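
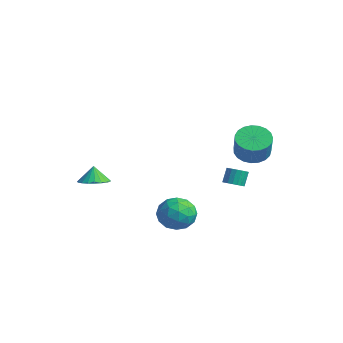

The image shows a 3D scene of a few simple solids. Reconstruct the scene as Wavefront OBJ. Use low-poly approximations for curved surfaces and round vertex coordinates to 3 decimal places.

v 1.221 -0.585 -3.72
v 1.974 0.108 -4.258
v 2.606 -1.268 -2.662
v 3.359 -0.575 -3.2
v 2.559 -0.124 -2.496
v 1.704 0.298 -3.15
v 2.876 -1.458 -3.77
v 2.021 -1.036 -4.424
v 2.997 -0.431 -4.289
v 2.802 0.393 -3.502
v 1.778 -1.553 -3.418
v 1.583 -0.729 -2.631
v 1.476 -0.179 -4.082
v 3.104 -0.981 -2.838
v 2.634 -0.716 -2.424
v 3.077 -0.309 -2.74
v 1.317 -0.067 -3.431
v 1.76 0.34 -3.747
v 2.104 0.204 -2.711
v 2.82 -1.5 -3.173
v 3.263 -1.093 -3.489
v 1.503 -0.851 -4.18
v 1.946 -0.444 -4.496
v 2.476 -1.364 -4.209
v 2.52 -0.088 -4.417
v 3.334 -0.489 -3.795
v 3.05 -1.008 -4.13
v 2.547 -0.76 -4.514
v 2.405 0.396 -3.954
v 3.219 -0.005 -3.332
v 2.749 0.26 -2.918
v 2.246 0.508 -3.302
v 3.006 0.079 -3.972
v 1.361 -1.155 -3.588
v 2.175 -1.556 -2.966
v 2.334 -1.668 -3.618
v 1.831 -1.42 -4.002
v 1.246 -0.671 -3.125
v 2.06 -1.072 -2.503
v 2.033 -0.4 -2.406
v 1.53 -0.152 -2.79
v 1.574 -1.239 -2.948
v -3.179 -2.448 -2.801
v -2.536 -1.78 -2.726
v -3.461 -2.292 -1.759
v -2.847 -1.58 -2.84
v -3.215 -1.53 -2.948
v -3.577 -1.639 -3.03
v -3.87 -1.888 -3.072
v -4.044 -2.234 -3.067
v -4.067 -2.616 -3.017
v -3.938 -2.97 -2.928
v -3.677 -3.233 -2.818
v -3.33 -3.361 -2.705
v -2.956 -3.33 -2.608
v -2.622 -3.147 -2.545
v -2.383 -2.843 -2.525
v -2.282 -2.471 -2.554
v -2.336 -2.095 -2.625
v 3.348 3.535 0.649
v 4 2.989 0.104
v 4.744 2.539 1.446
v 4.092 3.085 1.991
v 4.192 3.362 0.122
v 4.937 2.912 1.465
v 4.238 3.765 0.232
v 4.983 3.315 1.574
v 4.131 4.128 0.413
v 4.875 3.678 1.756
v 3.888 4.389 0.636
v 4.632 3.938 1.978
v 3.551 4.502 0.86
v 4.296 4.051 2.203
v 3.179 4.448 1.048
v 3.924 3.997 2.391
v 2.837 4.236 1.167
v 3.582 3.785 2.51
v 2.583 3.903 1.197
v 3.328 3.452 2.539
v 2.461 3.506 1.131
v 3.206 3.056 2.474
v 2.492 3.115 0.982
v 3.237 2.664 2.325
v 2.671 2.796 0.776
v 3.416 2.345 2.118
v 2.967 2.605 0.547
v 3.712 2.154 1.89
v 3.329 2.575 0.336
v 4.074 2.124 1.679
v 3.694 2.711 0.18
v 4.439 2.26 1.522
v 2.945 2.615 -1.826
v 3.454 2.95 -1.857
v 3.223 3.38 -0.984
v 2.715 3.045 -0.954
v 3.272 3.106 -1.982
v 3.041 3.537 -1.11
v 3.024 3.165 -2.077
v 2.793 3.596 -1.204
v 2.761 3.115 -2.122
v 2.53 3.546 -1.249
v 2.535 2.966 -2.108
v 2.304 3.397 -1.236
v 2.389 2.748 -2.039
v 2.158 3.178 -1.166
v 2.354 2.503 -1.927
v 2.124 2.933 -1.055
v 2.437 2.28 -1.796
v 2.206 2.71 -0.923
v 2.619 2.123 -1.67
v 2.388 2.554 -0.798
v 2.867 2.064 -1.576
v 2.636 2.495 -0.703
v 3.13 2.114 -1.531
v 2.899 2.545 -0.658
v 3.356 2.263 -1.544
v 3.125 2.694 -0.672
v 3.502 2.482 -1.614
v 3.271 2.912 -0.741
v 3.536 2.727 -1.725
v 3.306 3.157 -0.853
f 1 38 17
f 38 12 41
f 17 41 6
f 38 41 17
f 1 17 13
f 17 6 18
f 13 18 2
f 17 18 13
f 1 13 22
f 13 2 23
f 22 23 8
f 13 23 22
f 1 22 34
f 22 8 37
f 34 37 11
f 22 37 34
f 1 34 38
f 34 11 42
f 38 42 12
f 34 42 38
f 2 18 29
f 18 6 32
f 29 32 10
f 18 32 29
f 6 41 19
f 41 12 40
f 19 40 5
f 41 40 19
f 12 42 39
f 42 11 35
f 39 35 3
f 42 35 39
f 11 37 36
f 37 8 24
f 36 24 7
f 37 24 36
f 8 23 28
f 23 2 25
f 28 25 9
f 23 25 28
f 4 30 16
f 30 10 31
f 16 31 5
f 30 31 16
f 4 16 14
f 16 5 15
f 14 15 3
f 16 15 14
f 4 14 21
f 14 3 20
f 21 20 7
f 14 20 21
f 4 21 26
f 21 7 27
f 26 27 9
f 21 27 26
f 4 26 30
f 26 9 33
f 30 33 10
f 26 33 30
f 5 31 19
f 31 10 32
f 19 32 6
f 31 32 19
f 3 15 39
f 15 5 40
f 39 40 12
f 15 40 39
f 7 20 36
f 20 3 35
f 36 35 11
f 20 35 36
f 9 27 28
f 27 7 24
f 28 24 8
f 27 24 28
f 10 33 29
f 33 9 25
f 29 25 2
f 33 25 29
f 44 43 46
f 44 46 45
f 46 43 47
f 46 47 45
f 47 43 48
f 47 48 45
f 48 43 49
f 48 49 45
f 49 43 50
f 49 50 45
f 50 43 51
f 50 51 45
f 51 43 52
f 51 52 45
f 52 43 53
f 52 53 45
f 53 43 54
f 53 54 45
f 54 43 55
f 54 55 45
f 55 43 56
f 55 56 45
f 56 43 57
f 56 57 45
f 57 43 58
f 57 58 45
f 58 43 59
f 58 59 45
f 59 43 44
f 59 44 45
f 61 60 64
f 61 64 62
f 62 64 65
f 62 65 63
f 64 60 66
f 64 66 65
f 65 66 67
f 65 67 63
f 66 60 68
f 66 68 67
f 67 68 69
f 67 69 63
f 68 60 70
f 68 70 69
f 69 70 71
f 69 71 63
f 70 60 72
f 70 72 71
f 71 72 73
f 71 73 63
f 72 60 74
f 72 74 73
f 73 74 75
f 73 75 63
f 74 60 76
f 74 76 75
f 75 76 77
f 75 77 63
f 76 60 78
f 76 78 77
f 77 78 79
f 77 79 63
f 78 60 80
f 78 80 79
f 79 80 81
f 79 81 63
f 80 60 82
f 80 82 81
f 81 82 83
f 81 83 63
f 82 60 84
f 82 84 83
f 83 84 85
f 83 85 63
f 84 60 86
f 84 86 85
f 85 86 87
f 85 87 63
f 86 60 88
f 86 88 87
f 87 88 89
f 87 89 63
f 88 60 90
f 88 90 89
f 89 90 91
f 89 91 63
f 90 60 61
f 90 61 91
f 91 61 62
f 91 62 63
f 93 92 96
f 93 96 94
f 94 96 97
f 94 97 95
f 96 92 98
f 96 98 97
f 97 98 99
f 97 99 95
f 98 92 100
f 98 100 99
f 99 100 101
f 99 101 95
f 100 92 102
f 100 102 101
f 101 102 103
f 101 103 95
f 102 92 104
f 102 104 103
f 103 104 105
f 103 105 95
f 104 92 106
f 104 106 105
f 105 106 107
f 105 107 95
f 106 92 108
f 106 108 107
f 107 108 109
f 107 109 95
f 108 92 110
f 108 110 109
f 109 110 111
f 109 111 95
f 110 92 112
f 110 112 111
f 111 112 113
f 111 113 95
f 112 92 114
f 112 114 113
f 113 114 115
f 113 115 95
f 114 92 116
f 114 116 115
f 115 116 117
f 115 117 95
f 116 92 118
f 116 118 117
f 117 118 119
f 117 119 95
f 118 92 120
f 118 120 119
f 119 120 121
f 119 121 95
f 120 92 93
f 120 93 121
f 121 93 94
f 121 94 95



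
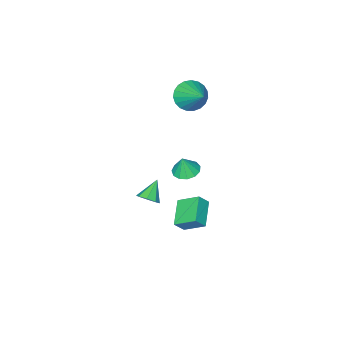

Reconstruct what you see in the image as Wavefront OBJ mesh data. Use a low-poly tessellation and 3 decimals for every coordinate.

v 1.88 0.621 2.411
v 2.377 0.101 2.284
v 2.14 0.619 3.429
v 2.57 0.461 2.235
v 2.544 0.871 2.242
v 2.308 1.202 2.303
v 1.935 1.349 2.398
v 1.545 1.264 2.498
v 1.262 0.975 2.57
v 1.174 0.574 2.592
v 1.311 0.187 2.556
v 1.628 -0.061 2.475
v 2.025 -0.094 2.373
v -3.009 -4.583 2.43
v -2.635 -5.174 3.131
v -2.551 -3.037 3.49
v -2.307 -5.107 2.892
v -2.1 -4.95 2.573
v -2.051 -4.729 2.229
v -2.167 -4.483 1.92
v -2.428 -4.255 1.699
v -2.79 -4.083 1.605
v -3.19 -3.998 1.653
v -3.558 -4.014 1.836
v -3.832 -4.128 2.121
v -3.963 -4.322 2.46
v -3.929 -4.56 2.794
v -3.736 -4.803 3.065
v -3.418 -5.008 3.226
v -3.028 -5.139 3.25
v 4.193 0.425 1.294
v 4.506 -0.094 1.426
v 3.327 0.115 2.126
v 4.637 0.272 1.699
v 4.508 0.727 1.734
v 4.194 1.006 1.512
v 3.88 0.944 1.162
v 3.749 0.578 0.889
v 3.878 0.123 0.854
v 4.192 -0.155 1.076
v 0.221 -1.139 -2.629
v -0.295 -0.072 -1.902
v 1.327 -0.155 -3.287
v 0.81 0.912 -2.561
v 0.75 -1.312 -1.999
v 0.233 -0.245 -1.273
v 1.855 -0.328 -2.658
v 1.339 0.739 -1.931
f 2 1 4
f 2 4 3
f 4 1 5
f 4 5 3
f 5 1 6
f 5 6 3
f 6 1 7
f 6 7 3
f 7 1 8
f 7 8 3
f 8 1 9
f 8 9 3
f 9 1 10
f 9 10 3
f 10 1 11
f 10 11 3
f 11 1 12
f 11 12 3
f 12 1 13
f 12 13 3
f 13 1 2
f 13 2 3
f 15 14 17
f 15 17 16
f 17 14 18
f 17 18 16
f 18 14 19
f 18 19 16
f 19 14 20
f 19 20 16
f 20 14 21
f 20 21 16
f 21 14 22
f 21 22 16
f 22 14 23
f 22 23 16
f 23 14 24
f 23 24 16
f 24 14 25
f 24 25 16
f 25 14 26
f 25 26 16
f 26 14 27
f 26 27 16
f 27 14 28
f 27 28 16
f 28 14 29
f 28 29 16
f 29 14 30
f 29 30 16
f 30 14 15
f 30 15 16
f 32 31 34
f 32 34 33
f 34 31 35
f 34 35 33
f 35 31 36
f 35 36 33
f 36 31 37
f 36 37 33
f 37 31 38
f 37 38 33
f 38 31 39
f 38 39 33
f 39 31 40
f 39 40 33
f 40 31 32
f 40 32 33
f 42 44 41
f 45 42 41
f 41 44 43
f 43 45 41
f 42 48 44
f 46 42 45
f 46 48 42
f 44 48 43
f 47 45 43
f 43 48 47
f 47 46 45
f 48 46 47



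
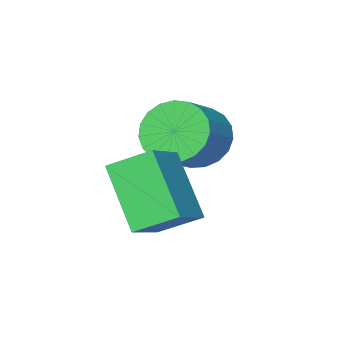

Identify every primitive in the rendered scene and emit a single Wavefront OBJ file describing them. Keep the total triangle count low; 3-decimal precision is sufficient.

v -0.843 1.078 0.906
v -0.903 -0.322 2.484
v 0.206 1.729 1.524
v 0.146 0.329 3.101
v 0.014 0.311 0.259
v -0.046 -1.089 1.836
v 1.063 0.962 0.876
v 1.003 -0.438 2.454
v -2.158 -1.452 2.224
v -1.515 -1.87 1.598
v -0.52 -1.346 2.269
v -1.162 -0.928 2.896
v -1.586 -1.507 1.418
v -0.59 -0.982 2.089
v -1.755 -1.134 1.378
v -0.759 -0.609 2.049
v -1.994 -0.816 1.484
v -0.998 -0.291 2.155
v -2.261 -0.608 1.718
v -1.266 -0.083 2.389
v -2.511 -0.546 2.04
v -1.515 -0.021 2.711
v -2.699 -0.641 2.393
v -1.704 -0.116 3.064
v -2.794 -0.876 2.718
v -1.798 -0.351 3.389
v -2.779 -1.21 2.957
v -1.783 -0.686 3.628
v -2.656 -1.587 3.069
v -1.661 -1.063 3.74
v -2.447 -1.94 3.036
v -1.452 -1.416 3.707
v -2.189 -2.209 2.862
v -1.193 -1.685 3.533
v -1.924 -2.347 2.578
v -0.929 -1.823 3.249
v -1.701 -2.33 2.233
v -0.705 -1.806 2.904
v -1.556 -2.162 1.886
v -0.56 -1.637 2.557
f 2 4 1
f 5 2 1
f 1 4 3
f 3 5 1
f 2 8 4
f 6 2 5
f 6 8 2
f 4 8 3
f 7 5 3
f 3 8 7
f 7 6 5
f 8 6 7
f 10 9 13
f 10 13 11
f 11 13 14
f 11 14 12
f 13 9 15
f 13 15 14
f 14 15 16
f 14 16 12
f 15 9 17
f 15 17 16
f 16 17 18
f 16 18 12
f 17 9 19
f 17 19 18
f 18 19 20
f 18 20 12
f 19 9 21
f 19 21 20
f 20 21 22
f 20 22 12
f 21 9 23
f 21 23 22
f 22 23 24
f 22 24 12
f 23 9 25
f 23 25 24
f 24 25 26
f 24 26 12
f 25 9 27
f 25 27 26
f 26 27 28
f 26 28 12
f 27 9 29
f 27 29 28
f 28 29 30
f 28 30 12
f 29 9 31
f 29 31 30
f 30 31 32
f 30 32 12
f 31 9 33
f 31 33 32
f 32 33 34
f 32 34 12
f 33 9 35
f 33 35 34
f 34 35 36
f 34 36 12
f 35 9 37
f 35 37 36
f 36 37 38
f 36 38 12
f 37 9 39
f 37 39 38
f 38 39 40
f 38 40 12
f 39 9 10
f 39 10 40
f 40 10 11
f 40 11 12



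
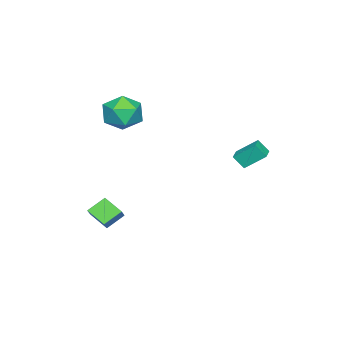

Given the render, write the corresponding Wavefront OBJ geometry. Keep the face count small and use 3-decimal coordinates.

v -0.886 -2.597 3.174
v 0.258 -2.221 3.285
v -0.278 -4.139 2.135
v 0.866 -3.763 2.246
v 0.269 -4.176 3.212
v -0.107 -3.223 3.855
v 0.087 -3.137 1.565
v -0.289 -2.184 2.208
v 0.859 -2.554 2.291
v 0.972 -3.197 3.309
v -0.992 -3.163 2.111
v -0.879 -3.806 3.129
v -1.765 2.356 0.385
v -2.102 3.406 1.279
v -1.883 2.926 -0.328
v -2.22 3.976 0.567
v -0.86 2.604 0.433
v -1.197 3.654 1.328
v -0.978 3.174 -0.279
v -1.315 4.224 0.615
v 1.16 -3.448 -3.248
v 1.756 -3.277 -2.652
v 1.439 -2.339 -3.845
v 2.035 -2.168 -3.249
v 1.985 -4.012 -3.911
v 2.581 -3.841 -3.315
v 2.264 -2.903 -4.508
v 2.86 -2.732 -3.912
f 1 12 6
f 1 6 2
f 1 2 8
f 1 8 11
f 1 11 12
f 2 6 10
f 6 12 5
f 12 11 3
f 11 8 7
f 8 2 9
f 4 10 5
f 4 5 3
f 4 3 7
f 4 7 9
f 4 9 10
f 5 10 6
f 3 5 12
f 7 3 11
f 9 7 8
f 10 9 2
f 14 16 13
f 17 14 13
f 13 16 15
f 15 17 13
f 14 20 16
f 18 14 17
f 18 20 14
f 16 20 15
f 19 17 15
f 15 20 19
f 19 18 17
f 20 18 19
f 22 24 21
f 25 22 21
f 21 24 23
f 23 25 21
f 22 28 24
f 26 22 25
f 26 28 22
f 24 28 23
f 27 25 23
f 23 28 27
f 27 26 25
f 28 26 27



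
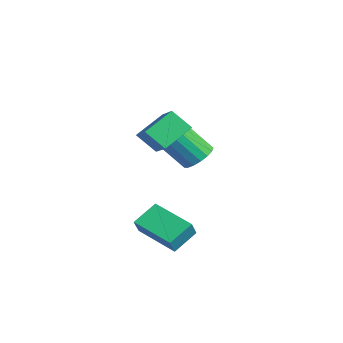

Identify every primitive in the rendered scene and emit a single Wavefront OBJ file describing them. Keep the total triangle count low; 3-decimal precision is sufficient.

v 0.639 0.668 1.635
v 0.196 2.068 2.512
v -0.752 0.733 0.827
v -1.196 2.133 1.704
v 1.196 1.407 0.736
v 0.752 2.807 1.613
v -0.196 1.472 -0.072
v -0.639 2.872 0.805
v 0.74 0.317 -4.395
v 0.332 1.466 -3.648
v 2.587 1.334 -4.95
v 2.178 2.484 -4.204
v 1.202 -0.064 -3.556
v 0.793 1.086 -2.81
v 3.048 0.954 -4.112
v 2.64 2.103 -3.365
v -2.117 4.206 -1.734
v -1.688 3.519 -2.104
v -2.294 2.287 -0.515
v -2.723 2.974 -0.146
v -1.395 3.699 -1.852
v -2.001 2.467 -0.264
v -1.267 3.995 -1.574
v -1.873 2.763 0.015
v -1.334 4.339 -1.332
v -1.94 3.107 0.256
v -1.58 4.653 -1.183
v -2.186 3.421 0.406
v -1.949 4.865 -1.16
v -2.556 3.632 0.429
v -2.357 4.925 -1.268
v -2.963 3.693 0.321
v -2.709 4.821 -1.483
v -3.315 3.589 0.105
v -2.926 4.576 -1.756
v -3.532 3.344 -0.167
v -2.958 4.246 -2.024
v -3.564 3.014 -0.435
v -2.796 3.907 -2.225
v -3.403 2.675 -0.637
v -2.48 3.637 -2.314
v -3.086 2.404 -0.726
v -2.08 3.497 -2.27
v -2.686 2.264 -0.682
f 2 4 1
f 5 2 1
f 1 4 3
f 3 5 1
f 2 8 4
f 6 2 5
f 6 8 2
f 4 8 3
f 7 5 3
f 3 8 7
f 7 6 5
f 8 6 7
f 10 12 9
f 13 10 9
f 9 12 11
f 11 13 9
f 10 16 12
f 14 10 13
f 14 16 10
f 12 16 11
f 15 13 11
f 11 16 15
f 15 14 13
f 16 14 15
f 18 17 21
f 18 21 19
f 19 21 22
f 19 22 20
f 21 17 23
f 21 23 22
f 22 23 24
f 22 24 20
f 23 17 25
f 23 25 24
f 24 25 26
f 24 26 20
f 25 17 27
f 25 27 26
f 26 27 28
f 26 28 20
f 27 17 29
f 27 29 28
f 28 29 30
f 28 30 20
f 29 17 31
f 29 31 30
f 30 31 32
f 30 32 20
f 31 17 33
f 31 33 32
f 32 33 34
f 32 34 20
f 33 17 35
f 33 35 34
f 34 35 36
f 34 36 20
f 35 17 37
f 35 37 36
f 36 37 38
f 36 38 20
f 37 17 39
f 37 39 38
f 38 39 40
f 38 40 20
f 39 17 41
f 39 41 40
f 40 41 42
f 40 42 20
f 41 17 43
f 41 43 42
f 42 43 44
f 42 44 20
f 43 17 18
f 43 18 44
f 44 18 19
f 44 19 20



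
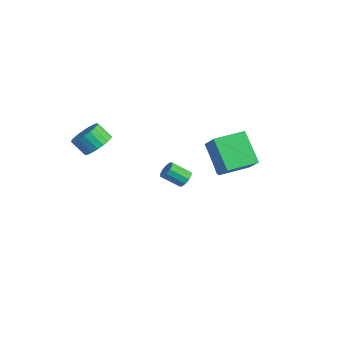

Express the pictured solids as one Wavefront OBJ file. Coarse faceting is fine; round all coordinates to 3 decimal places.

v 1.971 1.016 2.737
v 3.205 0.819 3.904
v 2.127 2.774 2.87
v 3.361 2.577 4.037
v 3.419 1.003 1.203
v 4.653 0.806 2.37
v 3.575 2.761 1.336
v 4.809 2.564 2.503
v -2.413 -2.96 1.373
v -1.775 -2.685 1.992
v -2.37 -3.185 2.826
v -3.007 -3.46 2.207
v -2.022 -2.388 1.993
v -2.617 -2.887 2.828
v -2.337 -2.19 1.888
v -2.932 -2.689 2.722
v -2.665 -2.124 1.693
v -3.26 -2.624 2.528
v -2.949 -2.204 1.443
v -3.544 -2.703 2.278
v -3.14 -2.414 1.181
v -3.735 -2.913 2.016
v -3.206 -2.719 0.952
v -3.801 -3.218 1.787
v -3.134 -3.065 0.796
v -3.729 -3.564 1.63
v -2.938 -3.393 0.739
v -3.533 -3.893 1.574
v -2.651 -3.647 0.792
v -3.246 -4.146 1.627
v -2.322 -3.782 0.946
v -2.917 -4.281 1.78
v -2.01 -3.774 1.173
v -2.604 -4.274 2.007
v -1.766 -3.626 1.435
v -2.361 -4.126 2.269
v -1.635 -3.363 1.686
v -2.23 -3.863 2.52
v -1.638 -3.03 1.883
v -2.233 -3.53 2.717
v -1.095 4.043 -2.039
v -0.802 3.805 -1.697
v -2.445 3.757 -1.081
v -0.795 4.006 -1.628
v -0.841 4.213 -1.631
v -0.931 4.391 -1.704
v -1.049 4.508 -1.835
v -1.175 4.545 -2.002
v -1.287 4.496 -2.175
v -1.366 4.368 -2.324
v -1.399 4.184 -2.424
v -1.378 3.975 -2.458
v -1.309 3.779 -2.419
v -1.203 3.628 -2.315
v -1.078 3.549 -2.163
v -0.956 3.555 -1.99
v -0.858 3.646 -1.825
v -2.04 2.128 -2.786
v -1.53 1.853 -2.748
v -2.071 0.957 -1.977
v -2.58 1.232 -2.014
v -1.547 2.092 -2.482
v -2.088 1.196 -1.71
v -1.752 2.345 -2.331
v -2.292 1.449 -1.56
v -2.067 2.515 -2.355
v -2.607 1.619 -1.583
v -2.371 2.537 -2.543
v -2.912 1.641 -1.771
v -2.549 2.403 -2.823
v -3.09 1.507 -2.052
v -2.532 2.164 -3.09
v -3.073 1.268 -2.318
v -2.328 1.911 -3.24
v -2.868 1.015 -2.469
v -2.013 1.741 -3.217
v -2.553 0.845 -2.445
v -1.708 1.719 -3.029
v -2.249 0.823 -2.257
f 2 4 1
f 5 2 1
f 1 4 3
f 3 5 1
f 2 8 4
f 6 2 5
f 6 8 2
f 4 8 3
f 7 5 3
f 3 8 7
f 7 6 5
f 8 6 7
f 10 9 13
f 10 13 11
f 11 13 14
f 11 14 12
f 13 9 15
f 13 15 14
f 14 15 16
f 14 16 12
f 15 9 17
f 15 17 16
f 16 17 18
f 16 18 12
f 17 9 19
f 17 19 18
f 18 19 20
f 18 20 12
f 19 9 21
f 19 21 20
f 20 21 22
f 20 22 12
f 21 9 23
f 21 23 22
f 22 23 24
f 22 24 12
f 23 9 25
f 23 25 24
f 24 25 26
f 24 26 12
f 25 9 27
f 25 27 26
f 26 27 28
f 26 28 12
f 27 9 29
f 27 29 28
f 28 29 30
f 28 30 12
f 29 9 31
f 29 31 30
f 30 31 32
f 30 32 12
f 31 9 33
f 31 33 32
f 32 33 34
f 32 34 12
f 33 9 35
f 33 35 34
f 34 35 36
f 34 36 12
f 35 9 37
f 35 37 36
f 36 37 38
f 36 38 12
f 37 9 39
f 37 39 38
f 38 39 40
f 38 40 12
f 39 9 10
f 39 10 40
f 40 10 11
f 40 11 12
f 42 41 44
f 42 44 43
f 44 41 45
f 44 45 43
f 45 41 46
f 45 46 43
f 46 41 47
f 46 47 43
f 47 41 48
f 47 48 43
f 48 41 49
f 48 49 43
f 49 41 50
f 49 50 43
f 50 41 51
f 50 51 43
f 51 41 52
f 51 52 43
f 52 41 53
f 52 53 43
f 53 41 54
f 53 54 43
f 54 41 55
f 54 55 43
f 55 41 56
f 55 56 43
f 56 41 57
f 56 57 43
f 57 41 42
f 57 42 43
f 59 58 62
f 59 62 60
f 60 62 63
f 60 63 61
f 62 58 64
f 62 64 63
f 63 64 65
f 63 65 61
f 64 58 66
f 64 66 65
f 65 66 67
f 65 67 61
f 66 58 68
f 66 68 67
f 67 68 69
f 67 69 61
f 68 58 70
f 68 70 69
f 69 70 71
f 69 71 61
f 70 58 72
f 70 72 71
f 71 72 73
f 71 73 61
f 72 58 74
f 72 74 73
f 73 74 75
f 73 75 61
f 74 58 76
f 74 76 75
f 75 76 77
f 75 77 61
f 76 58 78
f 76 78 77
f 77 78 79
f 77 79 61
f 78 58 59
f 78 59 79
f 79 59 60
f 79 60 61



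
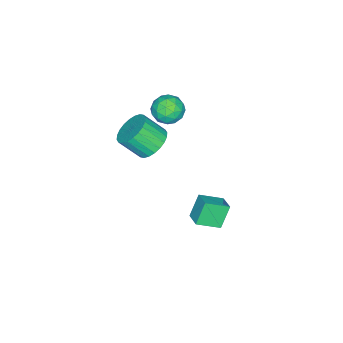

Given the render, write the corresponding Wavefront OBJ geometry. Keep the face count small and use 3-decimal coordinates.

v -0.207 -1.815 2.233
v 0.238 -2.476 2.637
v -1.458 -2.384 2.683
v -1.013 -3.045 3.087
v -0.959 -2.211 3.403
v -0.185 -1.86 3.126
v -1.035 -3 2.194
v -0.261 -2.649 1.917
v -0.273 -3.209 2.613
v -0.226 -2.721 3.36
v -0.994 -2.139 1.96
v -0.947 -1.651 2.707
v 0.126 -2.096 2.396
v -1.346 -2.764 2.924
v -1.314 -2.274 3.11
v -1.052 -2.662 3.348
v -0.124 -1.733 2.683
v 0.138 -2.122 2.92
v -0.565 -1.966 3.371
v -1.358 -2.738 2.4
v -1.096 -3.127 2.637
v -0.168 -2.198 1.972
v 0.094 -2.586 2.21
v -0.655 -2.894 1.949
v 0.087 -2.915 2.619
v -0.649 -3.249 2.883
v -0.662 -3.223 2.359
v -0.207 -3.017 2.195
v 0.114 -2.628 3.058
v -0.621 -2.962 3.323
v -0.589 -2.472 3.509
v -0.135 -2.266 3.345
v -0.186 -3.059 3.044
v -0.599 -1.898 1.997
v -1.334 -2.232 2.262
v -1.085 -2.594 1.975
v -0.631 -2.388 1.811
v -0.571 -1.611 2.437
v -1.307 -1.945 2.701
v -1.013 -1.843 3.125
v -0.558 -1.637 2.961
v -1.034 -1.801 2.276
v 1.026 -2.317 1.444
v 1.783 -1.758 1.678
v 2.171 -2.724 2.73
v 1.414 -3.283 2.496
v 1.515 -1.618 1.906
v 1.903 -2.584 2.958
v 1.172 -1.584 2.063
v 1.56 -2.551 3.115
v 0.807 -1.662 2.126
v 1.195 -2.629 3.178
v 0.476 -1.84 2.085
v 0.864 -2.806 3.137
v 0.228 -2.09 1.947
v 0.616 -3.057 2.998
v 0.101 -2.375 1.732
v 0.489 -3.341 2.783
v 0.116 -2.651 1.473
v 0.504 -3.617 2.525
v 0.269 -2.876 1.21
v 0.657 -3.842 2.262
v 0.537 -3.016 0.982
v 0.925 -3.982 2.034
v 0.88 -3.049 0.825
v 1.268 -4.016 1.877
v 1.245 -2.971 0.762
v 1.633 -3.938 1.814
v 1.576 -2.794 0.803
v 1.964 -3.76 1.855
v 1.824 -2.543 0.942
v 2.212 -3.51 1.993
v 1.951 -2.259 1.157
v 2.339 -3.225 2.208
v 1.936 -1.983 1.415
v 2.324 -2.949 2.467
v -0.075 -0.386 -2.875
v 0.546 0.319 -2.564
v -0.874 0.569 -3.447
v -0.252 1.274 -3.137
v 0.632 -0.494 -4.043
v 1.254 0.211 -3.733
v -0.166 0.461 -4.616
v 0.455 1.166 -4.305
f 1 38 17
f 38 12 41
f 17 41 6
f 38 41 17
f 1 17 13
f 17 6 18
f 13 18 2
f 17 18 13
f 1 13 22
f 13 2 23
f 22 23 8
f 13 23 22
f 1 22 34
f 22 8 37
f 34 37 11
f 22 37 34
f 1 34 38
f 34 11 42
f 38 42 12
f 34 42 38
f 2 18 29
f 18 6 32
f 29 32 10
f 18 32 29
f 6 41 19
f 41 12 40
f 19 40 5
f 41 40 19
f 12 42 39
f 42 11 35
f 39 35 3
f 42 35 39
f 11 37 36
f 37 8 24
f 36 24 7
f 37 24 36
f 8 23 28
f 23 2 25
f 28 25 9
f 23 25 28
f 4 30 16
f 30 10 31
f 16 31 5
f 30 31 16
f 4 16 14
f 16 5 15
f 14 15 3
f 16 15 14
f 4 14 21
f 14 3 20
f 21 20 7
f 14 20 21
f 4 21 26
f 21 7 27
f 26 27 9
f 21 27 26
f 4 26 30
f 26 9 33
f 30 33 10
f 26 33 30
f 5 31 19
f 31 10 32
f 19 32 6
f 31 32 19
f 3 15 39
f 15 5 40
f 39 40 12
f 15 40 39
f 7 20 36
f 20 3 35
f 36 35 11
f 20 35 36
f 9 27 28
f 27 7 24
f 28 24 8
f 27 24 28
f 10 33 29
f 33 9 25
f 29 25 2
f 33 25 29
f 44 43 47
f 44 47 45
f 45 47 48
f 45 48 46
f 47 43 49
f 47 49 48
f 48 49 50
f 48 50 46
f 49 43 51
f 49 51 50
f 50 51 52
f 50 52 46
f 51 43 53
f 51 53 52
f 52 53 54
f 52 54 46
f 53 43 55
f 53 55 54
f 54 55 56
f 54 56 46
f 55 43 57
f 55 57 56
f 56 57 58
f 56 58 46
f 57 43 59
f 57 59 58
f 58 59 60
f 58 60 46
f 59 43 61
f 59 61 60
f 60 61 62
f 60 62 46
f 61 43 63
f 61 63 62
f 62 63 64
f 62 64 46
f 63 43 65
f 63 65 64
f 64 65 66
f 64 66 46
f 65 43 67
f 65 67 66
f 66 67 68
f 66 68 46
f 67 43 69
f 67 69 68
f 68 69 70
f 68 70 46
f 69 43 71
f 69 71 70
f 70 71 72
f 70 72 46
f 71 43 73
f 71 73 72
f 72 73 74
f 72 74 46
f 73 43 75
f 73 75 74
f 74 75 76
f 74 76 46
f 75 43 44
f 75 44 76
f 76 44 45
f 76 45 46
f 78 80 77
f 81 78 77
f 77 80 79
f 79 81 77
f 78 84 80
f 82 78 81
f 82 84 78
f 80 84 79
f 83 81 79
f 79 84 83
f 83 82 81
f 84 82 83



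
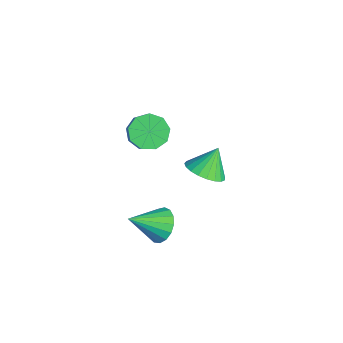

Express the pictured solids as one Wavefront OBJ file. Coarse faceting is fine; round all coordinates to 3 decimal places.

v 2.389 -2.307 -3.237
v 3.288 -2.053 -2.941
v 2.471 -3.893 -2.123
v 3.005 -1.848 -2.628
v 2.581 -1.748 -2.455
v 2.113 -1.776 -2.46
v 1.708 -1.926 -2.644
v 1.459 -2.163 -2.963
v 1.423 -2.433 -3.345
v 1.608 -2.674 -3.702
v 1.972 -2.831 -3.953
v 2.432 -2.868 -4.039
v 2.882 -2.776 -3.942
v 3.218 -2.577 -3.683
v 3.365 -2.316 -3.322
v 0.033 0.532 -2.221
v 1.068 0.708 -2.012
v -0.353 1.308 -0.959
v 0.962 1.061 -2.262
v 0.696 1.322 -2.504
v 0.315 1.447 -2.697
v -0.114 1.414 -2.808
v -0.518 1.228 -2.817
v -0.827 0.922 -2.724
v -0.987 0.549 -2.543
v -0.971 0.172 -2.306
v -0.781 -0.142 -2.055
v -0.451 -0.34 -1.832
v -0.037 -0.387 -1.676
v 0.39 -0.275 -1.615
v 0.754 -0.023 -1.658
v 0.994 0.324 -1.799
v 0.274 -2.362 1.995
v 0.982 -2.241 1.343
v 1.994 -2.397 2.413
v 1.286 -2.518 3.065
v 0.805 -1.654 1.597
v 1.816 -1.811 2.666
v 0.379 -1.398 2.037
v 1.391 -1.555 3.106
v -0.095 -1.593 2.458
v 0.916 -1.75 3.527
v -0.397 -2.148 2.662
v 0.614 -2.305 3.731
v -0.385 -2.803 2.554
v 0.627 -2.959 3.623
v -0.064 -3.251 2.185
v 0.947 -3.407 3.254
v 0.415 -3.283 1.727
v 1.427 -3.44 2.796
v 0.829 -2.884 1.395
v 1.84 -3.041 2.464
f 2 1 4
f 2 4 3
f 4 1 5
f 4 5 3
f 5 1 6
f 5 6 3
f 6 1 7
f 6 7 3
f 7 1 8
f 7 8 3
f 8 1 9
f 8 9 3
f 9 1 10
f 9 10 3
f 10 1 11
f 10 11 3
f 11 1 12
f 11 12 3
f 12 1 13
f 12 13 3
f 13 1 14
f 13 14 3
f 14 1 15
f 14 15 3
f 15 1 2
f 15 2 3
f 17 16 19
f 17 19 18
f 19 16 20
f 19 20 18
f 20 16 21
f 20 21 18
f 21 16 22
f 21 22 18
f 22 16 23
f 22 23 18
f 23 16 24
f 23 24 18
f 24 16 25
f 24 25 18
f 25 16 26
f 25 26 18
f 26 16 27
f 26 27 18
f 27 16 28
f 27 28 18
f 28 16 29
f 28 29 18
f 29 16 30
f 29 30 18
f 30 16 31
f 30 31 18
f 31 16 32
f 31 32 18
f 32 16 17
f 32 17 18
f 34 33 37
f 34 37 35
f 35 37 38
f 35 38 36
f 37 33 39
f 37 39 38
f 38 39 40
f 38 40 36
f 39 33 41
f 39 41 40
f 40 41 42
f 40 42 36
f 41 33 43
f 41 43 42
f 42 43 44
f 42 44 36
f 43 33 45
f 43 45 44
f 44 45 46
f 44 46 36
f 45 33 47
f 45 47 46
f 46 47 48
f 46 48 36
f 47 33 49
f 47 49 48
f 48 49 50
f 48 50 36
f 49 33 51
f 49 51 50
f 50 51 52
f 50 52 36
f 51 33 34
f 51 34 52
f 52 34 35
f 52 35 36



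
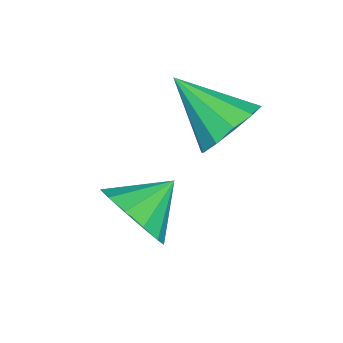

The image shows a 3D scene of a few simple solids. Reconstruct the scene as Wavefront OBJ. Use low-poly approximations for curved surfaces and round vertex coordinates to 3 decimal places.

v 2.407 -3.972 0.898
v 2.677 -4.329 1.656
v 1.593 -3.388 1.462
v 2.937 -3.91 1.598
v 3.028 -3.512 1.318
v 2.923 -3.259 0.905
v 2.654 -3.233 0.489
v 2.306 -3.441 0.203
v 1.991 -3.818 0.138
v 1.808 -4.244 0.314
v 1.815 -4.583 0.675
v 2.01 -4.729 1.107
v 2.331 -4.634 1.473
v 0.629 -2.552 2.468
v 1.349 -2.879 2.294
v 0.251 -3.868 3.372
v 1.4 -2.607 2.711
v 1.156 -2.314 3.035
v 0.711 -2.112 3.143
v 0.234 -2.078 2.993
v -0.091 -2.226 2.642
v -0.142 -2.498 2.225
v 0.102 -2.791 1.901
v 0.547 -2.993 1.793
v 1.024 -3.027 1.943
f 2 1 4
f 2 4 3
f 4 1 5
f 4 5 3
f 5 1 6
f 5 6 3
f 6 1 7
f 6 7 3
f 7 1 8
f 7 8 3
f 8 1 9
f 8 9 3
f 9 1 10
f 9 10 3
f 10 1 11
f 10 11 3
f 11 1 12
f 11 12 3
f 12 1 13
f 12 13 3
f 13 1 2
f 13 2 3
f 15 14 17
f 15 17 16
f 17 14 18
f 17 18 16
f 18 14 19
f 18 19 16
f 19 14 20
f 19 20 16
f 20 14 21
f 20 21 16
f 21 14 22
f 21 22 16
f 22 14 23
f 22 23 16
f 23 14 24
f 23 24 16
f 24 14 25
f 24 25 16
f 25 14 15
f 25 15 16



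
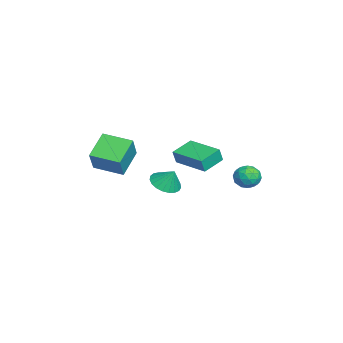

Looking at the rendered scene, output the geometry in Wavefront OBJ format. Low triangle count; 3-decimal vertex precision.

v -2.005 0.176 -1.555
v -1.836 -0.011 -0.732
v -0.509 1.692 -1.516
v -0.341 1.506 -0.694
v -1.039 -0.766 -1.966
v -0.871 -0.952 -1.144
v 0.456 0.751 -1.928
v 0.625 0.564 -1.105
v -0.108 -4.372 -0.354
v 0.809 -4.51 0.962
v 0.468 -2.79 -0.59
v 1.385 -2.928 0.726
v 1.195 -4.992 -1.326
v 2.112 -5.13 -0.01
v 1.771 -3.41 -1.562
v 2.688 -3.548 -0.246
v 1.935 3.02 -1.775
v 2.498 3.545 -1.662
v 2.482 2.255 -0.938
v 3.045 2.78 -0.825
v 2.321 2.927 -0.58
v 1.983 3.4 -1.097
v 2.997 2.4 -1.503
v 2.659 2.873 -2.02
v 3.154 3.162 -1.494
v 2.736 3.488 -0.924
v 2.244 2.312 -1.676
v 1.826 2.638 -1.106
v 2.169 3.35 -1.792
v 2.811 2.45 -0.808
v 2.386 2.537 -0.664
v 2.717 2.845 -0.598
v 1.866 3.264 -1.46
v 2.197 3.573 -1.394
v 2.093 3.21 -0.758
v 2.783 2.227 -1.206
v 3.114 2.536 -1.14
v 2.263 2.955 -2.002
v 2.594 3.263 -1.936
v 2.887 2.59 -1.842
v 2.885 3.433 -1.627
v 3.206 2.984 -1.135
v 3.178 2.76 -1.533
v 2.98 3.038 -1.837
v 2.64 3.625 -1.292
v 2.961 3.175 -0.8
v 2.536 3.261 -0.656
v 2.337 3.539 -0.96
v 3.025 3.4 -1.193
v 2.019 2.625 -1.8
v 2.34 2.175 -1.308
v 2.643 2.261 -1.64
v 2.444 2.539 -1.944
v 1.774 2.816 -1.465
v 2.095 2.367 -0.973
v 2 2.762 -0.763
v 1.802 3.04 -1.067
v 1.955 2.4 -1.407
v -2.325 -1.367 -4.157
v -1.488 -1.17 -4.51
v -2.015 -0.873 -3.143
v -1.69 -0.854 -4.602
v -2.002 -0.626 -4.617
v -2.371 -0.527 -4.553
v -2.731 -0.573 -4.42
v -3.021 -0.756 -4.242
v -3.191 -1.045 -4.049
v -3.211 -1.389 -3.875
v -3.078 -1.73 -3.749
v -2.815 -2.008 -3.694
v -2.467 -2.175 -3.719
v -2.095 -2.203 -3.82
v -1.762 -2.086 -3.979
v -1.527 -1.844 -4.169
v -1.43 -1.52 -4.357
f 2 4 1
f 5 2 1
f 1 4 3
f 3 5 1
f 2 8 4
f 6 2 5
f 6 8 2
f 4 8 3
f 7 5 3
f 3 8 7
f 7 6 5
f 8 6 7
f 10 12 9
f 13 10 9
f 9 12 11
f 11 13 9
f 10 16 12
f 14 10 13
f 14 16 10
f 12 16 11
f 15 13 11
f 11 16 15
f 15 14 13
f 16 14 15
f 17 54 33
f 54 28 57
f 33 57 22
f 54 57 33
f 17 33 29
f 33 22 34
f 29 34 18
f 33 34 29
f 17 29 38
f 29 18 39
f 38 39 24
f 29 39 38
f 17 38 50
f 38 24 53
f 50 53 27
f 38 53 50
f 17 50 54
f 50 27 58
f 54 58 28
f 50 58 54
f 18 34 45
f 34 22 48
f 45 48 26
f 34 48 45
f 22 57 35
f 57 28 56
f 35 56 21
f 57 56 35
f 28 58 55
f 58 27 51
f 55 51 19
f 58 51 55
f 27 53 52
f 53 24 40
f 52 40 23
f 53 40 52
f 24 39 44
f 39 18 41
f 44 41 25
f 39 41 44
f 20 46 32
f 46 26 47
f 32 47 21
f 46 47 32
f 20 32 30
f 32 21 31
f 30 31 19
f 32 31 30
f 20 30 37
f 30 19 36
f 37 36 23
f 30 36 37
f 20 37 42
f 37 23 43
f 42 43 25
f 37 43 42
f 20 42 46
f 42 25 49
f 46 49 26
f 42 49 46
f 21 47 35
f 47 26 48
f 35 48 22
f 47 48 35
f 19 31 55
f 31 21 56
f 55 56 28
f 31 56 55
f 23 36 52
f 36 19 51
f 52 51 27
f 36 51 52
f 25 43 44
f 43 23 40
f 44 40 24
f 43 40 44
f 26 49 45
f 49 25 41
f 45 41 18
f 49 41 45
f 60 59 62
f 60 62 61
f 62 59 63
f 62 63 61
f 63 59 64
f 63 64 61
f 64 59 65
f 64 65 61
f 65 59 66
f 65 66 61
f 66 59 67
f 66 67 61
f 67 59 68
f 67 68 61
f 68 59 69
f 68 69 61
f 69 59 70
f 69 70 61
f 70 59 71
f 70 71 61
f 71 59 72
f 71 72 61
f 72 59 73
f 72 73 61
f 73 59 74
f 73 74 61
f 74 59 75
f 74 75 61
f 75 59 60
f 75 60 61



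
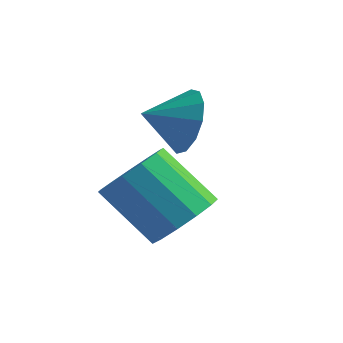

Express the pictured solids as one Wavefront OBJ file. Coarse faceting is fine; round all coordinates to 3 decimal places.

v 2.812 1.67 -0.358
v 3.465 1.672 0.359
v 2.06 1.752 1.636
v 1.408 1.75 0.918
v 3.377 2.196 0.23
v 1.972 2.275 1.507
v 3.11 2.553 -0.086
v 1.705 2.632 1.19
v 2.748 2.629 -0.489
v 1.343 2.709 0.788
v 2.407 2.401 -0.85
v 1.002 2.481 0.427
v 2.194 1.941 -1.055
v 0.79 2.021 0.222
v 2.178 1.395 -1.039
v 0.773 1.475 0.238
v 2.363 0.937 -0.807
v 0.959 1.016 0.47
v 2.691 0.711 -0.432
v 1.286 0.79 0.845
v 3.057 0.79 -0.034
v 1.653 0.869 1.243
v 3.346 1.148 0.261
v 1.941 1.227 1.538
v 1.825 3.781 1.596
v 2.355 3.624 2.405
v 0.995 3.079 2.004
v 2.036 4.062 2.51
v 1.65 4.411 2.326
v 1.32 4.56 1.909
v 1.149 4.461 1.393
v 1.193 4.146 0.942
v 1.438 3.715 0.698
v 1.805 3.305 0.739
v 2.179 3.046 1.053
v 2.44 3.02 1.538
v 2.505 3.235 2.043
f 2 1 5
f 2 5 3
f 3 5 6
f 3 6 4
f 5 1 7
f 5 7 6
f 6 7 8
f 6 8 4
f 7 1 9
f 7 9 8
f 8 9 10
f 8 10 4
f 9 1 11
f 9 11 10
f 10 11 12
f 10 12 4
f 11 1 13
f 11 13 12
f 12 13 14
f 12 14 4
f 13 1 15
f 13 15 14
f 14 15 16
f 14 16 4
f 15 1 17
f 15 17 16
f 16 17 18
f 16 18 4
f 17 1 19
f 17 19 18
f 18 19 20
f 18 20 4
f 19 1 21
f 19 21 20
f 20 21 22
f 20 22 4
f 21 1 23
f 21 23 22
f 22 23 24
f 22 24 4
f 23 1 2
f 23 2 24
f 24 2 3
f 24 3 4
f 26 25 28
f 26 28 27
f 28 25 29
f 28 29 27
f 29 25 30
f 29 30 27
f 30 25 31
f 30 31 27
f 31 25 32
f 31 32 27
f 32 25 33
f 32 33 27
f 33 25 34
f 33 34 27
f 34 25 35
f 34 35 27
f 35 25 36
f 35 36 27
f 36 25 37
f 36 37 27
f 37 25 26
f 37 26 27



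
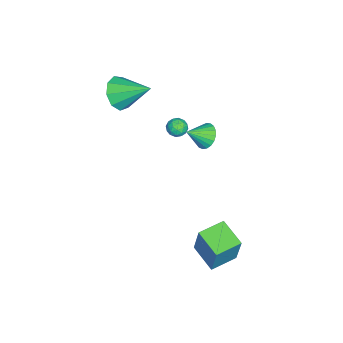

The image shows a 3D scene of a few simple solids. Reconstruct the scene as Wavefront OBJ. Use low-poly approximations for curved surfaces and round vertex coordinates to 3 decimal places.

v 1.638 2.778 -3.578
v 2.188 3.141 -1.574
v 2.677 3.933 -4.073
v 3.227 4.296 -2.068
v 2.733 1.744 -3.692
v 3.283 2.107 -1.687
v 3.772 2.899 -4.186
v 4.322 3.262 -2.182
v -2.236 -3.456 3.343
v -1.166 -3.58 3.274
v -1.964 -1.684 4.397
v -1.414 -3.196 2.693
v -2.047 -2.934 2.417
v -2.768 -2.916 2.573
v -3.241 -3.151 3.09
v -3.244 -3.529 3.725
v -2.775 -3.872 4.181
v -2.054 -4.021 4.245
v -1.419 -3.905 3.887
v -2.15 1.167 0.854
v -1.735 0.914 0.206
v -1.51 0.293 1.606
v -1.538 1.16 0.324
v -1.446 1.407 0.533
v -1.477 1.613 0.798
v -1.623 1.742 1.073
v -1.861 1.771 1.309
v -2.149 1.696 1.467
v -2.437 1.53 1.519
v -2.676 1.301 1.456
v -2.823 1.048 1.288
v -2.855 0.817 1.046
v -2.764 0.646 0.77
v -2.568 0.565 0.509
v -2.299 0.588 0.307
v -2.005 0.712 0.2
v -4.039 -0.595 -0.727
v -3.759 -0.148 -0.383
v -3.521 -1.312 -0.217
v -3.241 -0.865 0.127
v -3.857 -0.98 0.201
v -4.177 -0.536 -0.114
v -3.103 -0.924 -0.486
v -3.423 -0.48 -0.801
v -3.18 -0.35 -0.233
v -3.646 -0.385 0.191
v -3.634 -1.075 -0.791
v -4.1 -1.11 -0.367
v -3.944 -0.309 -0.6
v -3.336 -1.151 -0
v -3.698 -1.219 0.043
v -3.533 -0.956 0.245
v -4.19 -0.537 -0.442
v -4.025 -0.274 -0.239
v -4.083 -0.763 0.103
v -3.255 -1.186 -0.361
v -3.09 -0.923 -0.158
v -3.747 -0.504 -0.845
v -3.582 -0.241 -0.643
v -3.197 -0.697 -0.703
v -3.439 -0.165 -0.309
v -3.135 -0.586 -0.01
v -3.054 -0.621 -0.37
v -3.242 -0.36 -0.555
v -3.713 -0.185 -0.06
v -3.409 -0.606 0.24
v -3.771 -0.674 0.283
v -3.959 -0.414 0.098
v -3.373 -0.304 0.028
v -3.871 -0.854 -0.84
v -3.567 -1.275 -0.54
v -3.321 -1.046 -0.698
v -3.509 -0.786 -0.883
v -4.145 -0.874 -0.59
v -3.841 -1.295 -0.291
v -4.038 -1.1 -0.045
v -4.226 -0.839 -0.23
v -3.907 -1.156 -0.628
f 2 4 1
f 5 2 1
f 1 4 3
f 3 5 1
f 2 8 4
f 6 2 5
f 6 8 2
f 4 8 3
f 7 5 3
f 3 8 7
f 7 6 5
f 8 6 7
f 10 9 12
f 10 12 11
f 12 9 13
f 12 13 11
f 13 9 14
f 13 14 11
f 14 9 15
f 14 15 11
f 15 9 16
f 15 16 11
f 16 9 17
f 16 17 11
f 17 9 18
f 17 18 11
f 18 9 19
f 18 19 11
f 19 9 10
f 19 10 11
f 21 20 23
f 21 23 22
f 23 20 24
f 23 24 22
f 24 20 25
f 24 25 22
f 25 20 26
f 25 26 22
f 26 20 27
f 26 27 22
f 27 20 28
f 27 28 22
f 28 20 29
f 28 29 22
f 29 20 30
f 29 30 22
f 30 20 31
f 30 31 22
f 31 20 32
f 31 32 22
f 32 20 33
f 32 33 22
f 33 20 34
f 33 34 22
f 34 20 35
f 34 35 22
f 35 20 36
f 35 36 22
f 36 20 21
f 36 21 22
f 37 74 53
f 74 48 77
f 53 77 42
f 74 77 53
f 37 53 49
f 53 42 54
f 49 54 38
f 53 54 49
f 37 49 58
f 49 38 59
f 58 59 44
f 49 59 58
f 37 58 70
f 58 44 73
f 70 73 47
f 58 73 70
f 37 70 74
f 70 47 78
f 74 78 48
f 70 78 74
f 38 54 65
f 54 42 68
f 65 68 46
f 54 68 65
f 42 77 55
f 77 48 76
f 55 76 41
f 77 76 55
f 48 78 75
f 78 47 71
f 75 71 39
f 78 71 75
f 47 73 72
f 73 44 60
f 72 60 43
f 73 60 72
f 44 59 64
f 59 38 61
f 64 61 45
f 59 61 64
f 40 66 52
f 66 46 67
f 52 67 41
f 66 67 52
f 40 52 50
f 52 41 51
f 50 51 39
f 52 51 50
f 40 50 57
f 50 39 56
f 57 56 43
f 50 56 57
f 40 57 62
f 57 43 63
f 62 63 45
f 57 63 62
f 40 62 66
f 62 45 69
f 66 69 46
f 62 69 66
f 41 67 55
f 67 46 68
f 55 68 42
f 67 68 55
f 39 51 75
f 51 41 76
f 75 76 48
f 51 76 75
f 43 56 72
f 56 39 71
f 72 71 47
f 56 71 72
f 45 63 64
f 63 43 60
f 64 60 44
f 63 60 64
f 46 69 65
f 69 45 61
f 65 61 38
f 69 61 65



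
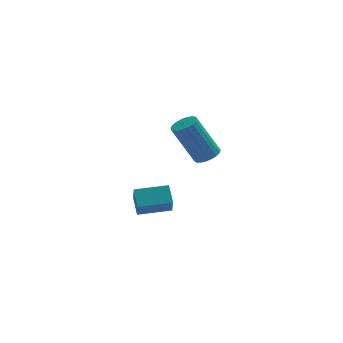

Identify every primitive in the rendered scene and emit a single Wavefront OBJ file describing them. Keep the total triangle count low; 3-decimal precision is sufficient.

v 0.681 2.175 -2.179
v 0.626 3.055 -1.573
v 0.739 2.84 -3.14
v 0.683 3.721 -2.534
v 2.297 2.199 -2.066
v 2.241 3.08 -1.46
v 2.354 2.865 -3.027
v 2.299 3.745 -2.421
v 3.518 0.328 2.085
v 4.003 0.014 2.382
v 3.007 0.297 4.312
v 2.522 0.612 4.015
v 4.09 0.27 2.389
v 3.094 0.553 4.319
v 4.077 0.536 2.343
v 3.081 0.819 4.273
v 3.968 0.766 2.253
v 2.972 1.05 4.183
v 3.781 0.92 2.134
v 2.785 1.204 4.064
v 3.549 0.973 2.006
v 2.553 1.256 3.936
v 3.311 0.913 1.892
v 2.315 1.197 3.822
v 3.109 0.753 1.812
v 2.113 1.036 3.741
v 2.978 0.519 1.778
v 1.982 0.803 3.708
v 2.94 0.252 1.798
v 1.944 0.536 3.728
v 3.002 -0.002 1.867
v 2.006 0.282 3.797
v 3.153 -0.198 1.974
v 2.158 0.085 3.904
v 3.368 -0.304 2.101
v 2.372 -0.02 4.03
v 3.608 -0.3 2.224
v 2.612 -0.017 4.154
v 3.833 -0.188 2.324
v 2.837 0.096 4.253
f 2 4 1
f 5 2 1
f 1 4 3
f 3 5 1
f 2 8 4
f 6 2 5
f 6 8 2
f 4 8 3
f 7 5 3
f 3 8 7
f 7 6 5
f 8 6 7
f 10 9 13
f 10 13 11
f 11 13 14
f 11 14 12
f 13 9 15
f 13 15 14
f 14 15 16
f 14 16 12
f 15 9 17
f 15 17 16
f 16 17 18
f 16 18 12
f 17 9 19
f 17 19 18
f 18 19 20
f 18 20 12
f 19 9 21
f 19 21 20
f 20 21 22
f 20 22 12
f 21 9 23
f 21 23 22
f 22 23 24
f 22 24 12
f 23 9 25
f 23 25 24
f 24 25 26
f 24 26 12
f 25 9 27
f 25 27 26
f 26 27 28
f 26 28 12
f 27 9 29
f 27 29 28
f 28 29 30
f 28 30 12
f 29 9 31
f 29 31 30
f 30 31 32
f 30 32 12
f 31 9 33
f 31 33 32
f 32 33 34
f 32 34 12
f 33 9 35
f 33 35 34
f 34 35 36
f 34 36 12
f 35 9 37
f 35 37 36
f 36 37 38
f 36 38 12
f 37 9 39
f 37 39 38
f 38 39 40
f 38 40 12
f 39 9 10
f 39 10 40
f 40 10 11
f 40 11 12



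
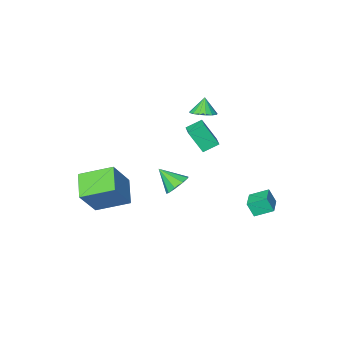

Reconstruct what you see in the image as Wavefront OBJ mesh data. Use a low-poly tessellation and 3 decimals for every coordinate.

v -0.775 -1.049 3.472
v -0.09 -1.267 3.599
v -1.045 -1.351 4.408
v -0.093 -0.935 3.706
v -0.252 -0.628 3.759
v -0.531 -0.418 3.747
v -0.865 -0.352 3.671
v -1.179 -0.446 3.55
v -1.401 -0.678 3.411
v -1.479 -0.995 3.286
v -1.395 -1.324 3.204
v -1.17 -1.59 3.183
v -0.854 -1.732 3.228
v -0.52 -1.717 3.329
v -0.244 -1.55 3.463
v -0.104 -2.476 -2.768
v 0.63 -2.161 -2.904
v 0.484 -3.444 -1.832
v 0.387 -1.899 -2.48
v -0.086 -1.907 -2.192
v -0.567 -2.181 -2.173
v -0.832 -2.593 -2.433
v -0.756 -2.95 -2.85
v -0.375 -3.085 -3.228
v 0.133 -2.935 -3.392
v 0.53 -2.57 -3.264
v -1.96 2.246 -2.187
v -1.717 1.922 -1.373
v -2.774 2.833 -1.711
v -2.53 2.508 -0.896
v -1.21 3.172 -2.044
v -0.966 2.847 -1.229
v -2.023 3.758 -1.567
v -1.78 3.434 -0.753
v -3.097 -3.403 -0.684
v -2.552 -4.036 0.657
v -2.667 -2.451 -0.409
v -2.122 -3.084 0.932
v -2.238 -3.656 -1.152
v -1.693 -4.289 0.189
v -1.808 -2.704 -0.877
v -1.263 -3.337 0.464
v 2.195 -3.603 -2.198
v 3.32 -3.241 -0.511
v 2.864 -2.272 -2.931
v 3.989 -1.909 -1.244
v 3.671 -4.751 -2.936
v 4.796 -4.388 -1.249
v 4.34 -3.419 -3.669
v 5.465 -3.057 -1.982
f 2 1 4
f 2 4 3
f 4 1 5
f 4 5 3
f 5 1 6
f 5 6 3
f 6 1 7
f 6 7 3
f 7 1 8
f 7 8 3
f 8 1 9
f 8 9 3
f 9 1 10
f 9 10 3
f 10 1 11
f 10 11 3
f 11 1 12
f 11 12 3
f 12 1 13
f 12 13 3
f 13 1 14
f 13 14 3
f 14 1 15
f 14 15 3
f 15 1 2
f 15 2 3
f 17 16 19
f 17 19 18
f 19 16 20
f 19 20 18
f 20 16 21
f 20 21 18
f 21 16 22
f 21 22 18
f 22 16 23
f 22 23 18
f 23 16 24
f 23 24 18
f 24 16 25
f 24 25 18
f 25 16 26
f 25 26 18
f 26 16 17
f 26 17 18
f 28 30 27
f 31 28 27
f 27 30 29
f 29 31 27
f 28 34 30
f 32 28 31
f 32 34 28
f 30 34 29
f 33 31 29
f 29 34 33
f 33 32 31
f 34 32 33
f 36 38 35
f 39 36 35
f 35 38 37
f 37 39 35
f 36 42 38
f 40 36 39
f 40 42 36
f 38 42 37
f 41 39 37
f 37 42 41
f 41 40 39
f 42 40 41
f 44 46 43
f 47 44 43
f 43 46 45
f 45 47 43
f 44 50 46
f 48 44 47
f 48 50 44
f 46 50 45
f 49 47 45
f 45 50 49
f 49 48 47
f 50 48 49



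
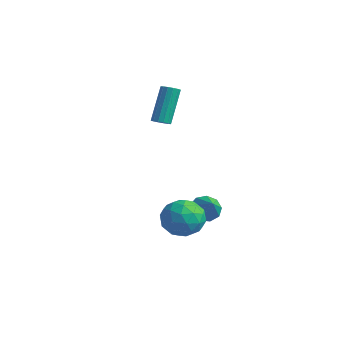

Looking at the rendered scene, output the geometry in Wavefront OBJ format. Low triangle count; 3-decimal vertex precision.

v 3.715 -2.037 -2.74
v 4.612 -2.641 -2.522
v 2.908 -3.479 -3.418
v 3.805 -4.083 -3.2
v 3.182 -3.702 -2.373
v 3.681 -2.81 -1.953
v 3.839 -3.31 -3.987
v 4.338 -2.418 -3.567
v 4.689 -3.428 -3.292
v 4.283 -3.671 -2.295
v 3.237 -2.449 -3.645
v 2.831 -2.692 -2.648
v 4.234 -2.212 -2.571
v 3.286 -3.908 -3.369
v 2.92 -3.683 -2.882
v 3.447 -4.039 -2.754
v 3.687 -2.312 -2.237
v 4.214 -2.667 -2.109
v 3.374 -3.291 -2.021
v 3.306 -3.453 -3.831
v 3.833 -3.808 -3.703
v 4.073 -2.081 -3.186
v 4.6 -2.437 -3.058
v 4.146 -2.829 -3.919
v 4.807 -3.03 -2.896
v 4.333 -3.878 -3.295
v 4.353 -3.423 -3.757
v 4.646 -2.899 -3.511
v 4.568 -3.173 -2.309
v 4.094 -4.02 -2.708
v 3.728 -3.796 -2.222
v 4.021 -3.272 -1.975
v 4.614 -3.635 -2.762
v 3.426 -2.1 -3.232
v 2.952 -2.947 -3.631
v 3.499 -2.848 -3.965
v 3.792 -2.324 -3.718
v 3.187 -2.242 -2.645
v 2.713 -3.09 -3.044
v 2.874 -3.221 -2.429
v 3.167 -2.697 -2.183
v 2.906 -2.485 -3.178
v -2.041 0.936 -0.231
v -1.541 0.958 -0.129
v -1.96 1.986 1.712
v -2.459 1.964 1.611
v -1.593 1.179 -0.264
v -2.012 2.207 1.577
v -1.765 1.334 -0.39
v -2.184 2.363 1.451
v -2.011 1.383 -0.474
v -2.43 2.412 1.367
v -2.265 1.312 -0.492
v -2.683 2.341 1.349
v -2.458 1.14 -0.44
v -2.877 2.169 1.401
v -2.54 0.914 -0.332
v -2.959 1.942 1.509
v -2.488 0.693 -0.197
v -2.907 1.721 1.644
v -2.316 0.537 -0.071
v -2.735 1.566 1.77
v -2.07 0.488 0.013
v -2.489 1.517 1.854
v -1.817 0.559 0.031
v -2.235 1.588 1.872
v -1.623 0.731 -0.021
v -2.042 1.76 1.82
v 1.819 0.218 -4.377
v 2.284 0.066 -4.984
v 2.921 -0.378 -3.383
v 2.382 0.556 -4.799
v 2.216 0.888 -4.415
v 1.865 0.907 -4.015
v 1.492 0.604 -3.784
v 1.272 0.12 -3.83
v 1.308 -0.318 -4.133
v 1.583 -0.505 -4.55
v 1.969 -0.353 -4.886
f 1 38 17
f 38 12 41
f 17 41 6
f 38 41 17
f 1 17 13
f 17 6 18
f 13 18 2
f 17 18 13
f 1 13 22
f 13 2 23
f 22 23 8
f 13 23 22
f 1 22 34
f 22 8 37
f 34 37 11
f 22 37 34
f 1 34 38
f 34 11 42
f 38 42 12
f 34 42 38
f 2 18 29
f 18 6 32
f 29 32 10
f 18 32 29
f 6 41 19
f 41 12 40
f 19 40 5
f 41 40 19
f 12 42 39
f 42 11 35
f 39 35 3
f 42 35 39
f 11 37 36
f 37 8 24
f 36 24 7
f 37 24 36
f 8 23 28
f 23 2 25
f 28 25 9
f 23 25 28
f 4 30 16
f 30 10 31
f 16 31 5
f 30 31 16
f 4 16 14
f 16 5 15
f 14 15 3
f 16 15 14
f 4 14 21
f 14 3 20
f 21 20 7
f 14 20 21
f 4 21 26
f 21 7 27
f 26 27 9
f 21 27 26
f 4 26 30
f 26 9 33
f 30 33 10
f 26 33 30
f 5 31 19
f 31 10 32
f 19 32 6
f 31 32 19
f 3 15 39
f 15 5 40
f 39 40 12
f 15 40 39
f 7 20 36
f 20 3 35
f 36 35 11
f 20 35 36
f 9 27 28
f 27 7 24
f 28 24 8
f 27 24 28
f 10 33 29
f 33 9 25
f 29 25 2
f 33 25 29
f 44 43 47
f 44 47 45
f 45 47 48
f 45 48 46
f 47 43 49
f 47 49 48
f 48 49 50
f 48 50 46
f 49 43 51
f 49 51 50
f 50 51 52
f 50 52 46
f 51 43 53
f 51 53 52
f 52 53 54
f 52 54 46
f 53 43 55
f 53 55 54
f 54 55 56
f 54 56 46
f 55 43 57
f 55 57 56
f 56 57 58
f 56 58 46
f 57 43 59
f 57 59 58
f 58 59 60
f 58 60 46
f 59 43 61
f 59 61 60
f 60 61 62
f 60 62 46
f 61 43 63
f 61 63 62
f 62 63 64
f 62 64 46
f 63 43 65
f 63 65 64
f 64 65 66
f 64 66 46
f 65 43 67
f 65 67 66
f 66 67 68
f 66 68 46
f 67 43 44
f 67 44 68
f 68 44 45
f 68 45 46
f 70 69 72
f 70 72 71
f 72 69 73
f 72 73 71
f 73 69 74
f 73 74 71
f 74 69 75
f 74 75 71
f 75 69 76
f 75 76 71
f 76 69 77
f 76 77 71
f 77 69 78
f 77 78 71
f 78 69 79
f 78 79 71
f 79 69 70
f 79 70 71



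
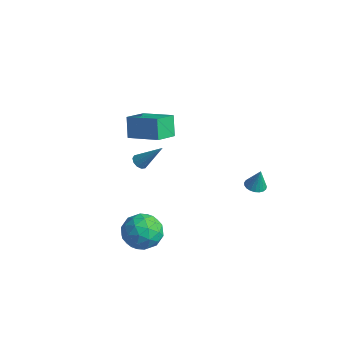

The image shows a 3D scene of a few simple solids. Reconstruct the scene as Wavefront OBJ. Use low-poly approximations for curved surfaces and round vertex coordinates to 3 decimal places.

v 3.702 3.914 -1.9
v 4.116 4.398 -2.032
v 3.938 4.066 -0.6
v 3.881 4.53 -2.005
v 3.616 4.555 -1.96
v 3.366 4.47 -1.904
v 3.174 4.288 -1.848
v 3.073 4.042 -1.801
v 3.081 3.773 -1.771
v 3.197 3.529 -1.763
v 3.4 3.351 -1.779
v 3.655 3.271 -1.816
v 3.919 3.302 -1.867
v 4.145 3.438 -1.924
v 4.294 3.657 -1.977
v 4.342 3.92 -2.017
v 4.279 4.182 -2.036
v 1.021 -2.263 2.022
v 1.419 -2.219 1.707
v 2.059 -1.537 3.438
v 1.253 -1.951 1.692
v 0.998 -1.803 1.803
v 0.752 -1.831 1.998
v 0.608 -2.023 2.202
v 0.622 -2.308 2.337
v 0.789 -2.575 2.352
v 1.044 -2.723 2.241
v 1.29 -2.696 2.047
v 1.433 -2.503 1.842
v -0.616 -1.697 2.726
v -1.166 -1.286 3.935
v -0.842 -0.308 2.151
v -1.391 0.103 3.36
v 1.251 -1.123 3.38
v 0.702 -0.712 4.589
v 1.026 0.266 2.805
v 0.476 0.677 4.014
v 2.054 -2.632 -1.624
v 3.178 -3.059 -1.318
v 1.982 -3.921 -3.162
v 3.106 -4.348 -2.856
v 2.135 -4.576 -2.119
v 2.179 -3.779 -1.169
v 2.981 -3.201 -3.311
v 3.025 -2.404 -2.361
v 3.751 -3.41 -2.361
v 3.228 -4.26 -1.624
v 1.932 -2.72 -2.856
v 1.409 -3.57 -2.119
v 2.622 -2.732 -1.336
v 2.538 -4.248 -3.144
v 1.967 -4.382 -2.71
v 2.628 -4.633 -2.531
v 2.035 -3.156 -1.248
v 2.696 -3.407 -1.069
v 2.082 -4.298 -1.539
v 2.464 -3.573 -3.411
v 3.125 -3.824 -3.232
v 2.532 -2.347 -1.949
v 3.193 -2.598 -1.77
v 3.078 -2.682 -2.941
v 3.62 -3.19 -1.77
v 3.578 -3.948 -2.673
v 3.504 -3.273 -2.941
v 3.53 -2.805 -2.382
v 3.312 -3.689 -1.336
v 3.27 -4.447 -2.24
v 2.699 -4.581 -1.807
v 2.725 -4.113 -1.248
v 3.649 -3.896 -1.949
v 1.89 -2.533 -2.24
v 1.848 -3.291 -3.144
v 2.435 -2.867 -3.232
v 2.461 -2.399 -2.673
v 1.582 -3.032 -1.807
v 1.54 -3.79 -2.71
v 1.63 -4.175 -2.098
v 1.656 -3.707 -1.539
v 1.511 -3.084 -2.531
f 2 1 4
f 2 4 3
f 4 1 5
f 4 5 3
f 5 1 6
f 5 6 3
f 6 1 7
f 6 7 3
f 7 1 8
f 7 8 3
f 8 1 9
f 8 9 3
f 9 1 10
f 9 10 3
f 10 1 11
f 10 11 3
f 11 1 12
f 11 12 3
f 12 1 13
f 12 13 3
f 13 1 14
f 13 14 3
f 14 1 15
f 14 15 3
f 15 1 16
f 15 16 3
f 16 1 17
f 16 17 3
f 17 1 2
f 17 2 3
f 19 18 21
f 19 21 20
f 21 18 22
f 21 22 20
f 22 18 23
f 22 23 20
f 23 18 24
f 23 24 20
f 24 18 25
f 24 25 20
f 25 18 26
f 25 26 20
f 26 18 27
f 26 27 20
f 27 18 28
f 27 28 20
f 28 18 29
f 28 29 20
f 29 18 19
f 29 19 20
f 31 33 30
f 34 31 30
f 30 33 32
f 32 34 30
f 31 37 33
f 35 31 34
f 35 37 31
f 33 37 32
f 36 34 32
f 32 37 36
f 36 35 34
f 37 35 36
f 38 75 54
f 75 49 78
f 54 78 43
f 75 78 54
f 38 54 50
f 54 43 55
f 50 55 39
f 54 55 50
f 38 50 59
f 50 39 60
f 59 60 45
f 50 60 59
f 38 59 71
f 59 45 74
f 71 74 48
f 59 74 71
f 38 71 75
f 71 48 79
f 75 79 49
f 71 79 75
f 39 55 66
f 55 43 69
f 66 69 47
f 55 69 66
f 43 78 56
f 78 49 77
f 56 77 42
f 78 77 56
f 49 79 76
f 79 48 72
f 76 72 40
f 79 72 76
f 48 74 73
f 74 45 61
f 73 61 44
f 74 61 73
f 45 60 65
f 60 39 62
f 65 62 46
f 60 62 65
f 41 67 53
f 67 47 68
f 53 68 42
f 67 68 53
f 41 53 51
f 53 42 52
f 51 52 40
f 53 52 51
f 41 51 58
f 51 40 57
f 58 57 44
f 51 57 58
f 41 58 63
f 58 44 64
f 63 64 46
f 58 64 63
f 41 63 67
f 63 46 70
f 67 70 47
f 63 70 67
f 42 68 56
f 68 47 69
f 56 69 43
f 68 69 56
f 40 52 76
f 52 42 77
f 76 77 49
f 52 77 76
f 44 57 73
f 57 40 72
f 73 72 48
f 57 72 73
f 46 64 65
f 64 44 61
f 65 61 45
f 64 61 65
f 47 70 66
f 70 46 62
f 66 62 39
f 70 62 66



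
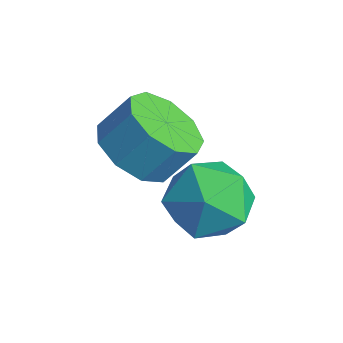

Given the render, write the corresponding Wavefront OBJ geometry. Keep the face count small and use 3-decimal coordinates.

v 2.824 0.408 -3.968
v 3.704 0.88 -3.496
v 3.116 -1.08 -3.024
v 3.996 -0.608 -2.552
v 2.981 -0.246 -2.313
v 2.8 0.674 -2.896
v 4.02 -0.874 -3.624
v 3.839 0.046 -4.207
v 4.443 0.088 -3.284
v 3.801 0.476 -2.474
v 3.019 -0.676 -4.046
v 2.377 -0.288 -3.236
v 1.931 -0.989 -2.336
v 2.813 -0.827 -2.756
v 3.111 -0.19 -1.884
v 2.229 -0.351 -1.464
v 2.372 -0.352 -2.952
v 2.671 0.285 -2.081
v 1.725 -0.175 -2.86
v 2.023 0.463 -1.989
v 1.174 -0.378 -2.523
v 1.473 0.259 -1.651
v 0.977 -0.867 -2.098
v 1.276 -0.23 -1.227
v 1.227 -1.413 -1.784
v 1.525 -0.776 -0.913
v 1.805 -1.76 -1.729
v 2.104 -1.123 -0.857
v 2.443 -1.746 -1.957
v 2.741 -1.109 -1.085
v 2.841 -1.378 -2.363
v 3.139 -0.741 -1.491
f 1 12 6
f 1 6 2
f 1 2 8
f 1 8 11
f 1 11 12
f 2 6 10
f 6 12 5
f 12 11 3
f 11 8 7
f 8 2 9
f 4 10 5
f 4 5 3
f 4 3 7
f 4 7 9
f 4 9 10
f 5 10 6
f 3 5 12
f 7 3 11
f 9 7 8
f 10 9 2
f 14 13 17
f 14 17 15
f 15 17 18
f 15 18 16
f 17 13 19
f 17 19 18
f 18 19 20
f 18 20 16
f 19 13 21
f 19 21 20
f 20 21 22
f 20 22 16
f 21 13 23
f 21 23 22
f 22 23 24
f 22 24 16
f 23 13 25
f 23 25 24
f 24 25 26
f 24 26 16
f 25 13 27
f 25 27 26
f 26 27 28
f 26 28 16
f 27 13 29
f 27 29 28
f 28 29 30
f 28 30 16
f 29 13 31
f 29 31 30
f 30 31 32
f 30 32 16
f 31 13 14
f 31 14 32
f 32 14 15
f 32 15 16



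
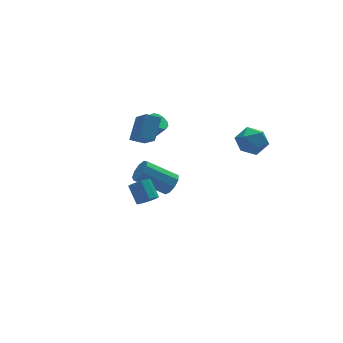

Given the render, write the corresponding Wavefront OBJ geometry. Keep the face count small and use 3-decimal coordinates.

v -0.203 3.917 1.02
v 0.279 3.728 0.611
v 0.845 3.354 1.451
v 0.363 3.543 1.86
v 0.358 4.077 0.712
v 0.925 3.703 1.552
v 0.26 4.375 0.912
v 0.826 4.001 1.751
v 0.014 4.527 1.145
v 0.581 4.154 1.985
v -0.301 4.486 1.339
v 0.266 4.112 2.179
v -0.584 4.265 1.432
v -0.018 3.891 2.272
v -0.747 3.932 1.394
v -0.18 3.558 2.234
v -0.737 3.595 1.237
v -0.171 3.221 2.077
v -0.558 3.36 1.011
v 0.009 2.986 1.851
v -0.266 3.302 0.788
v 0.301 2.928 1.628
v 0.046 3.439 0.639
v 0.613 3.065 1.479
v -1.319 -0.119 3.084
v -2.097 0.124 3.416
v -1.36 1.311 1.942
v -2.138 1.554 2.274
v -0.582 0.766 4.166
v -1.36 1.009 4.498
v -0.623 2.196 3.024
v -1.401 2.439 3.356
v 1.14 3.648 -3.811
v 1.397 3.229 -3.218
v -0.263 3.913 -2.016
v -0.52 4.332 -2.609
v 1.607 3.712 -3.202
v -0.053 4.396 -2
v 1.599 4.165 -3.471
v -0.061 4.848 -2.269
v 1.376 4.376 -3.899
v -0.284 5.059 -2.697
v 1.043 4.246 -4.286
v -0.617 4.93 -3.084
v 0.755 3.837 -4.45
v -0.905 4.521 -3.249
v 0.647 3.339 -4.316
v -1.013 4.023 -3.114
v 0.77 2.986 -3.945
v -0.89 3.67 -2.743
v 1.066 2.943 -3.511
v -0.594 3.626 -2.31
v -2.714 -2.613 0.368
v -2.136 -2.392 0.204
v -2.249 -1.485 1.027
v -2.826 -1.707 1.192
v -2.444 -2.205 -0.045
v -2.557 -1.298 0.779
v -2.879 -2.209 -0.1
v -2.991 -1.302 0.724
v -3.236 -2.402 0.064
v -3.348 -1.496 0.888
v -3.349 -2.694 0.37
v -3.461 -1.788 1.194
v -3.164 -2.948 0.675
v -3.277 -2.042 1.499
v -2.769 -3.046 0.836
v -2.882 -2.139 1.66
v -2.348 -2.941 0.779
v -2.461 -2.035 1.602
v -2.098 -2.683 0.529
v -2.211 -1.776 1.352
v 2.219 -2.605 4.011
v 2.941 -2.597 4.671
v 3.019 -3.663 3.149
v 3.741 -3.655 3.809
v 2.874 -4.045 4.038
v 2.38 -3.391 4.571
v 3.58 -2.869 3.249
v 3.086 -2.215 3.782
v 3.782 -2.76 4.2
v 3.346 -3.486 4.687
v 2.614 -2.774 3.133
v 2.178 -3.5 3.62
f 2 1 5
f 2 5 3
f 3 5 6
f 3 6 4
f 5 1 7
f 5 7 6
f 6 7 8
f 6 8 4
f 7 1 9
f 7 9 8
f 8 9 10
f 8 10 4
f 9 1 11
f 9 11 10
f 10 11 12
f 10 12 4
f 11 1 13
f 11 13 12
f 12 13 14
f 12 14 4
f 13 1 15
f 13 15 14
f 14 15 16
f 14 16 4
f 15 1 17
f 15 17 16
f 16 17 18
f 16 18 4
f 17 1 19
f 17 19 18
f 18 19 20
f 18 20 4
f 19 1 21
f 19 21 20
f 20 21 22
f 20 22 4
f 21 1 23
f 21 23 22
f 22 23 24
f 22 24 4
f 23 1 2
f 23 2 24
f 24 2 3
f 24 3 4
f 26 28 25
f 29 26 25
f 25 28 27
f 27 29 25
f 26 32 28
f 30 26 29
f 30 32 26
f 28 32 27
f 31 29 27
f 27 32 31
f 31 30 29
f 32 30 31
f 34 33 37
f 34 37 35
f 35 37 38
f 35 38 36
f 37 33 39
f 37 39 38
f 38 39 40
f 38 40 36
f 39 33 41
f 39 41 40
f 40 41 42
f 40 42 36
f 41 33 43
f 41 43 42
f 42 43 44
f 42 44 36
f 43 33 45
f 43 45 44
f 44 45 46
f 44 46 36
f 45 33 47
f 45 47 46
f 46 47 48
f 46 48 36
f 47 33 49
f 47 49 48
f 48 49 50
f 48 50 36
f 49 33 51
f 49 51 50
f 50 51 52
f 50 52 36
f 51 33 34
f 51 34 52
f 52 34 35
f 52 35 36
f 54 53 57
f 54 57 55
f 55 57 58
f 55 58 56
f 57 53 59
f 57 59 58
f 58 59 60
f 58 60 56
f 59 53 61
f 59 61 60
f 60 61 62
f 60 62 56
f 61 53 63
f 61 63 62
f 62 63 64
f 62 64 56
f 63 53 65
f 63 65 64
f 64 65 66
f 64 66 56
f 65 53 67
f 65 67 66
f 66 67 68
f 66 68 56
f 67 53 69
f 67 69 68
f 68 69 70
f 68 70 56
f 69 53 71
f 69 71 70
f 70 71 72
f 70 72 56
f 71 53 54
f 71 54 72
f 72 54 55
f 72 55 56
f 73 84 78
f 73 78 74
f 73 74 80
f 73 80 83
f 73 83 84
f 74 78 82
f 78 84 77
f 84 83 75
f 83 80 79
f 80 74 81
f 76 82 77
f 76 77 75
f 76 75 79
f 76 79 81
f 76 81 82
f 77 82 78
f 75 77 84
f 79 75 83
f 81 79 80
f 82 81 74



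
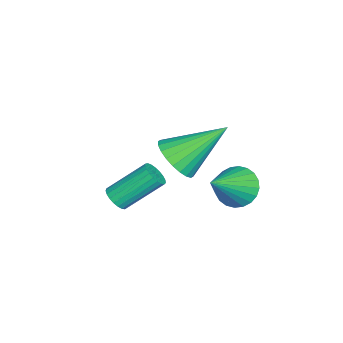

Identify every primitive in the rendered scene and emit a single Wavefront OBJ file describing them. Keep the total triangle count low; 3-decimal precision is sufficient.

v -2.965 2.521 -3.597
v -2.526 2.258 -4.264
v -1.615 1.899 -2.463
v -2.414 2.564 -4.23
v -2.385 2.863 -4.099
v -2.445 3.111 -3.893
v -2.584 3.268 -3.641
v -2.781 3.312 -3.383
v -3.006 3.235 -3.157
v -3.225 3.05 -2.999
v -3.404 2.784 -2.931
v -3.516 2.478 -2.965
v -3.545 2.179 -3.095
v -3.485 1.931 -3.302
v -3.346 1.774 -3.553
v -3.149 1.73 -3.812
v -2.924 1.807 -4.037
v -2.706 1.992 -4.196
v -0.166 1.094 -0.34
v 0.659 1.186 -0.048
v -0.794 2.606 0.96
v 0.655 1.409 -0.309
v 0.526 1.584 -0.575
v 0.292 1.685 -0.805
v -0.012 1.695 -0.964
v -0.34 1.614 -1.028
v -0.641 1.454 -0.988
v -0.869 1.239 -0.848
v -0.991 1.002 -0.632
v -0.987 0.779 -0.371
v -0.858 0.604 -0.105
v -0.624 0.504 0.125
v -0.32 0.494 0.284
v 0.008 0.574 0.348
v 0.309 0.735 0.308
v 0.538 0.949 0.169
v -1.866 -1.324 -4.039
v -1.456 -1.434 -3.739
v -1.944 -0.206 -2.621
v -2.354 -0.096 -2.921
v -1.376 -1.282 -3.87
v -1.864 -0.055 -2.753
v -1.381 -1.138 -4.031
v -1.868 0.09 -2.914
v -1.469 -1.025 -4.193
v -1.957 0.202 -3.076
v -1.627 -0.965 -4.329
v -2.114 0.263 -3.211
v -1.825 -0.966 -4.414
v -2.313 0.261 -3.297
v -2.031 -1.029 -4.434
v -2.519 0.198 -3.317
v -2.208 -1.144 -4.386
v -2.696 0.084 -3.269
v -2.326 -1.289 -4.278
v -2.814 -0.061 -3.161
v -2.365 -1.44 -4.128
v -2.853 -0.213 -3.011
v -2.317 -1.571 -3.963
v -2.805 -0.344 -2.846
v -2.191 -1.66 -3.811
v -2.679 -0.432 -2.694
v -2.009 -1.69 -3.699
v -2.497 -0.463 -2.581
v -1.803 -1.657 -3.645
v -2.29 -0.43 -2.527
v -1.607 -1.566 -3.659
v -2.095 -0.339 -2.542
f 2 1 4
f 2 4 3
f 4 1 5
f 4 5 3
f 5 1 6
f 5 6 3
f 6 1 7
f 6 7 3
f 7 1 8
f 7 8 3
f 8 1 9
f 8 9 3
f 9 1 10
f 9 10 3
f 10 1 11
f 10 11 3
f 11 1 12
f 11 12 3
f 12 1 13
f 12 13 3
f 13 1 14
f 13 14 3
f 14 1 15
f 14 15 3
f 15 1 16
f 15 16 3
f 16 1 17
f 16 17 3
f 17 1 18
f 17 18 3
f 18 1 2
f 18 2 3
f 20 19 22
f 20 22 21
f 22 19 23
f 22 23 21
f 23 19 24
f 23 24 21
f 24 19 25
f 24 25 21
f 25 19 26
f 25 26 21
f 26 19 27
f 26 27 21
f 27 19 28
f 27 28 21
f 28 19 29
f 28 29 21
f 29 19 30
f 29 30 21
f 30 19 31
f 30 31 21
f 31 19 32
f 31 32 21
f 32 19 33
f 32 33 21
f 33 19 34
f 33 34 21
f 34 19 35
f 34 35 21
f 35 19 36
f 35 36 21
f 36 19 20
f 36 20 21
f 38 37 41
f 38 41 39
f 39 41 42
f 39 42 40
f 41 37 43
f 41 43 42
f 42 43 44
f 42 44 40
f 43 37 45
f 43 45 44
f 44 45 46
f 44 46 40
f 45 37 47
f 45 47 46
f 46 47 48
f 46 48 40
f 47 37 49
f 47 49 48
f 48 49 50
f 48 50 40
f 49 37 51
f 49 51 50
f 50 51 52
f 50 52 40
f 51 37 53
f 51 53 52
f 52 53 54
f 52 54 40
f 53 37 55
f 53 55 54
f 54 55 56
f 54 56 40
f 55 37 57
f 55 57 56
f 56 57 58
f 56 58 40
f 57 37 59
f 57 59 58
f 58 59 60
f 58 60 40
f 59 37 61
f 59 61 60
f 60 61 62
f 60 62 40
f 61 37 63
f 61 63 62
f 62 63 64
f 62 64 40
f 63 37 65
f 63 65 64
f 64 65 66
f 64 66 40
f 65 37 67
f 65 67 66
f 66 67 68
f 66 68 40
f 67 37 38
f 67 38 68
f 68 38 39
f 68 39 40



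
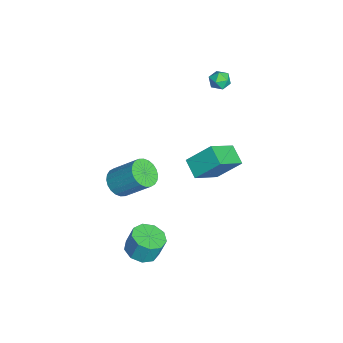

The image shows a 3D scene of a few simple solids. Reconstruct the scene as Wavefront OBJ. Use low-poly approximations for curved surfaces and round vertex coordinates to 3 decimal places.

v -4.403 2.673 2.464
v -3.854 3.021 2.512
v -3.946 1.879 2.988
v -3.397 2.227 3.036
v -3.927 2.409 3.368
v -4.21 2.899 3.044
v -3.59 2.001 2.456
v -3.873 2.491 2.132
v -3.351 2.605 2.507
v -3.56 2.857 3.07
v -4.24 2.043 2.43
v -4.449 2.295 2.993
v -4.313 1.913 -4.708
v -3.154 0.704 -3.543
v -4.254 3.239 -3.39
v -3.095 2.029 -2.226
v -3.285 2.391 -5.234
v -2.126 1.181 -4.07
v -3.226 3.716 -3.917
v -2.067 2.507 -2.752
v 0.77 -2.697 -1.27
v 1.563 -2.635 -1.623
v 2.083 -1.321 -0.222
v 1.29 -1.383 0.13
v 1.397 -2.391 -1.79
v 1.917 -1.077 -0.389
v 1.135 -2.193 -1.879
v 1.655 -0.879 -0.478
v 0.818 -2.073 -1.874
v 1.338 -0.758 -0.473
v 0.494 -2.047 -1.778
v 1.014 -0.733 -0.377
v 0.211 -2.12 -1.605
v 0.731 -0.806 -0.204
v 0.014 -2.281 -1.38
v 0.534 -0.967 0.021
v -0.068 -2.506 -1.139
v 0.451 -1.191 0.262
v -0.023 -2.759 -0.918
v 0.497 -1.445 0.483
v 0.143 -3.003 -0.751
v 0.663 -1.689 0.65
v 0.405 -3.201 -0.662
v 0.925 -1.887 0.739
v 0.722 -3.322 -0.667
v 1.242 -2.007 0.734
v 1.046 -3.347 -0.763
v 1.566 -2.033 0.638
v 1.329 -3.274 -0.936
v 1.849 -1.96 0.465
v 1.526 -3.113 -1.161
v 2.046 -1.799 0.24
v 1.609 -2.889 -1.402
v 2.128 -1.574 -0.001
v 3.165 -1.567 -4.549
v 3.85 -0.96 -4.762
v 3.88 -0.566 -3.545
v 3.195 -1.173 -3.331
v 3.277 -0.68 -4.839
v 3.306 -0.286 -3.621
v 2.651 -0.815 -4.78
v 2.68 -0.421 -3.562
v 2.266 -1.302 -4.613
v 2.295 -0.908 -3.395
v 2.301 -1.913 -4.416
v 2.331 -1.519 -3.198
v 2.741 -2.362 -4.281
v 2.771 -1.968 -3.063
v 3.38 -2.439 -4.271
v 3.409 -2.045 -3.054
v 3.918 -2.108 -4.392
v 3.947 -1.714 -3.174
v 4.103 -1.524 -4.585
v 4.133 -1.13 -3.368
f 1 12 6
f 1 6 2
f 1 2 8
f 1 8 11
f 1 11 12
f 2 6 10
f 6 12 5
f 12 11 3
f 11 8 7
f 8 2 9
f 4 10 5
f 4 5 3
f 4 3 7
f 4 7 9
f 4 9 10
f 5 10 6
f 3 5 12
f 7 3 11
f 9 7 8
f 10 9 2
f 14 16 13
f 17 14 13
f 13 16 15
f 15 17 13
f 14 20 16
f 18 14 17
f 18 20 14
f 16 20 15
f 19 17 15
f 15 20 19
f 19 18 17
f 20 18 19
f 22 21 25
f 22 25 23
f 23 25 26
f 23 26 24
f 25 21 27
f 25 27 26
f 26 27 28
f 26 28 24
f 27 21 29
f 27 29 28
f 28 29 30
f 28 30 24
f 29 21 31
f 29 31 30
f 30 31 32
f 30 32 24
f 31 21 33
f 31 33 32
f 32 33 34
f 32 34 24
f 33 21 35
f 33 35 34
f 34 35 36
f 34 36 24
f 35 21 37
f 35 37 36
f 36 37 38
f 36 38 24
f 37 21 39
f 37 39 38
f 38 39 40
f 38 40 24
f 39 21 41
f 39 41 40
f 40 41 42
f 40 42 24
f 41 21 43
f 41 43 42
f 42 43 44
f 42 44 24
f 43 21 45
f 43 45 44
f 44 45 46
f 44 46 24
f 45 21 47
f 45 47 46
f 46 47 48
f 46 48 24
f 47 21 49
f 47 49 48
f 48 49 50
f 48 50 24
f 49 21 51
f 49 51 50
f 50 51 52
f 50 52 24
f 51 21 53
f 51 53 52
f 52 53 54
f 52 54 24
f 53 21 22
f 53 22 54
f 54 22 23
f 54 23 24
f 56 55 59
f 56 59 57
f 57 59 60
f 57 60 58
f 59 55 61
f 59 61 60
f 60 61 62
f 60 62 58
f 61 55 63
f 61 63 62
f 62 63 64
f 62 64 58
f 63 55 65
f 63 65 64
f 64 65 66
f 64 66 58
f 65 55 67
f 65 67 66
f 66 67 68
f 66 68 58
f 67 55 69
f 67 69 68
f 68 69 70
f 68 70 58
f 69 55 71
f 69 71 70
f 70 71 72
f 70 72 58
f 71 55 73
f 71 73 72
f 72 73 74
f 72 74 58
f 73 55 56
f 73 56 74
f 74 56 57
f 74 57 58

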